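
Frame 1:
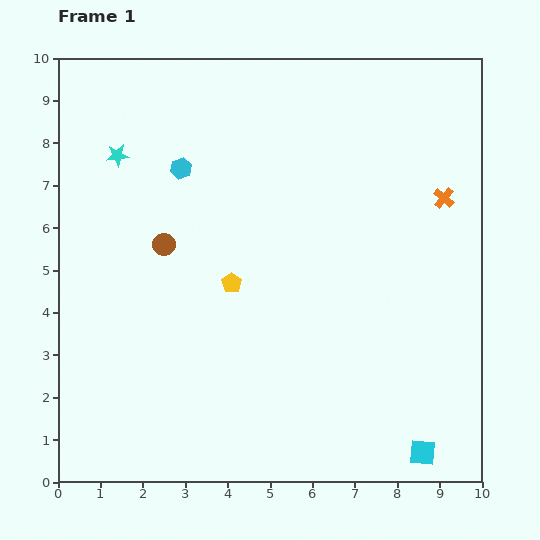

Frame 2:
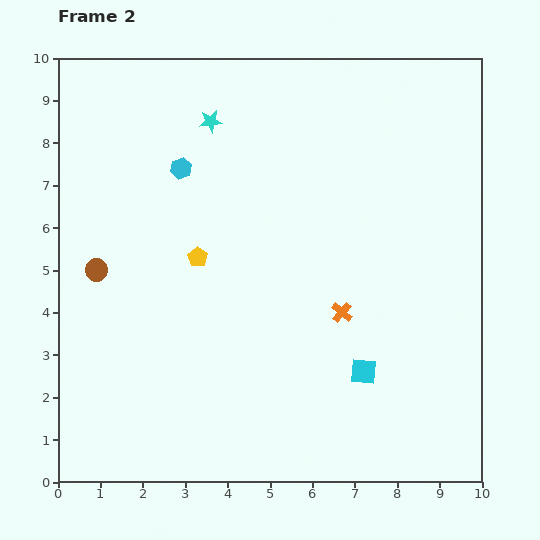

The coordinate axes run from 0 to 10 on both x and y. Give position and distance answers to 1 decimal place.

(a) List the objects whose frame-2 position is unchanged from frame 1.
the cyan hexagon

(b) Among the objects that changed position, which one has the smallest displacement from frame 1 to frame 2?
the yellow pentagon

(moved 1.0)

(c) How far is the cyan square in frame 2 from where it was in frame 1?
2.4

The cyan square moved from (8.6, 0.7) to (7.2, 2.6), a distance of √(1.4² + 1.9²) ≈ 2.4.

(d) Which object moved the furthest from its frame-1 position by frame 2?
the orange cross

(moved 3.6; next 2.4)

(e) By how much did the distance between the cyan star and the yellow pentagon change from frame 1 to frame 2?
-0.8

Distance in frame 1: 4.0. Distance in frame 2: 3.2.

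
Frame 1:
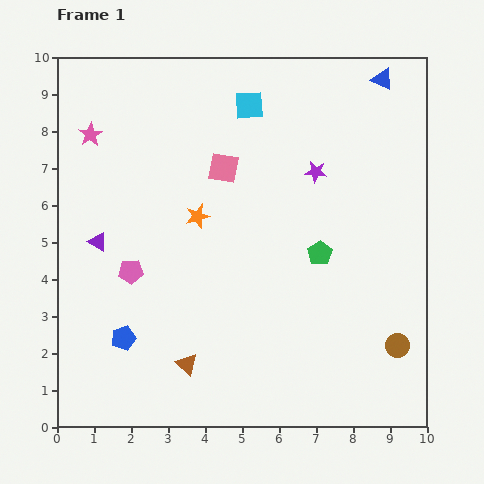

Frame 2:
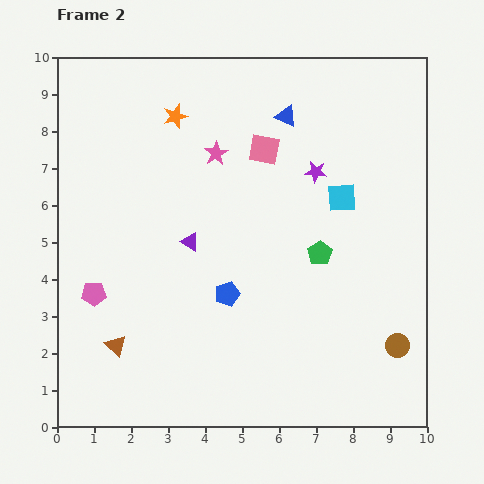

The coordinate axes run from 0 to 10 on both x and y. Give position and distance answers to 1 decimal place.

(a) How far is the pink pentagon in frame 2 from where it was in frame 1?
1.2

The pink pentagon moved from (2.0, 4.2) to (1.0, 3.6), a distance of √(1.0² + 0.6²) ≈ 1.2.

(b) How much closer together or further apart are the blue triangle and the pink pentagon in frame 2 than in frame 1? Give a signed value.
-1.5

Distance in frame 1: 8.6. Distance in frame 2: 7.1.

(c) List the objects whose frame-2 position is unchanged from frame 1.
the green pentagon, the purple star, the brown circle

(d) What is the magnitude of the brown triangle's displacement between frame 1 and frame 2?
2.0

The brown triangle moved from (3.5, 1.7) to (1.6, 2.2), a distance of √(1.9² + 0.5²) ≈ 2.0.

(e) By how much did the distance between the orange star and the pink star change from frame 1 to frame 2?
-2.1

Distance in frame 1: 3.6. Distance in frame 2: 1.5.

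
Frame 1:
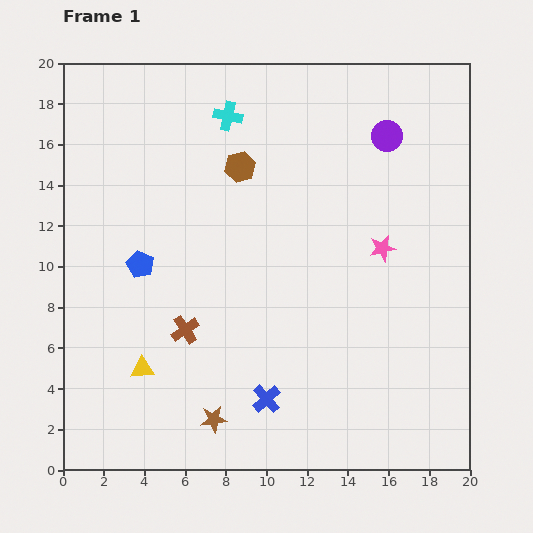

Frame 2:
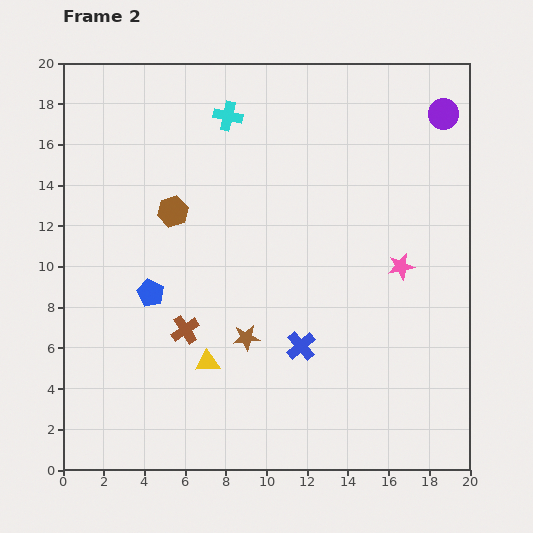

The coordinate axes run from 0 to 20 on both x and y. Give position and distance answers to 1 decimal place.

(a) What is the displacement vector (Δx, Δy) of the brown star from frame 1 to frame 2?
(1.6, 4.0)

The brown star was at (7.4, 2.5) in frame 1 and (9.0, 6.5) in frame 2.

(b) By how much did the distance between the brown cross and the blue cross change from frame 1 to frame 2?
+0.6

Distance in frame 1: 5.2. Distance in frame 2: 5.8.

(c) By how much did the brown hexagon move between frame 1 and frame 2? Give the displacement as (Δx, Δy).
(-3.3, -2.2)

The brown hexagon was at (8.7, 14.9) in frame 1 and (5.4, 12.7) in frame 2.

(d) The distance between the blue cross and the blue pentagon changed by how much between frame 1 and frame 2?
-1.3

Distance in frame 1: 9.1. Distance in frame 2: 7.8.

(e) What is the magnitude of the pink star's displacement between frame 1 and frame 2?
1.3

The pink star moved from (15.7, 10.9) to (16.6, 10.0), a distance of √(0.9² + 0.9²) ≈ 1.3.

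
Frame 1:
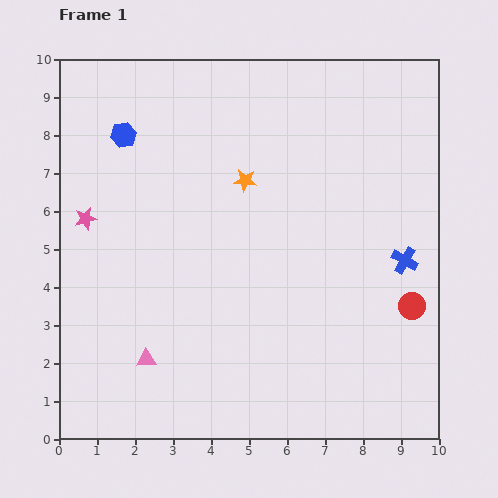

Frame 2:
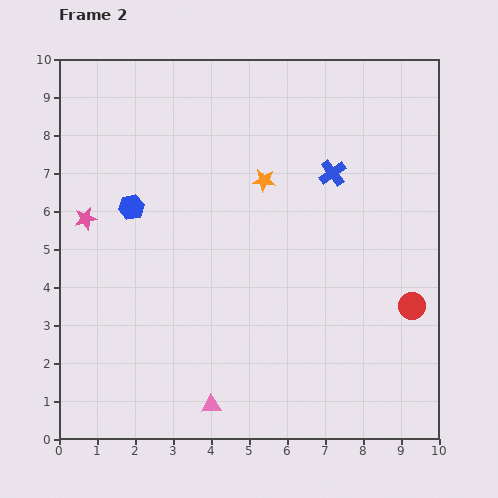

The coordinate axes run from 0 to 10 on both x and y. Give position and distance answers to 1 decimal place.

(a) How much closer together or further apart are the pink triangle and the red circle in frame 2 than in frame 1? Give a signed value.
-1.2

Distance in frame 1: 7.1. Distance in frame 2: 5.9.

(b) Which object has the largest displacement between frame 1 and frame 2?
the blue cross

(moved 3.0; next 2.1)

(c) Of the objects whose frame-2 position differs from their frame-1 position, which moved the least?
the orange star

(moved 0.5)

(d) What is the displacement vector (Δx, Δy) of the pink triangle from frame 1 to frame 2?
(1.7, -1.2)

The pink triangle was at (2.3, 2.1) in frame 1 and (4.0, 0.9) in frame 2.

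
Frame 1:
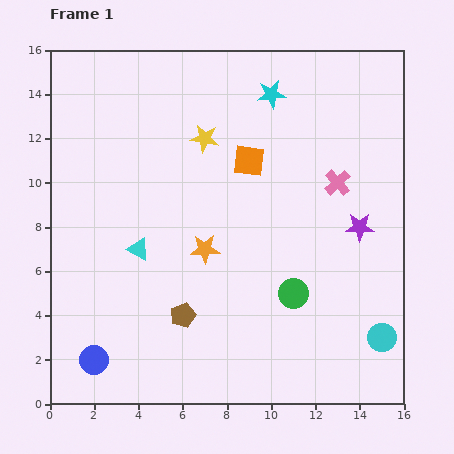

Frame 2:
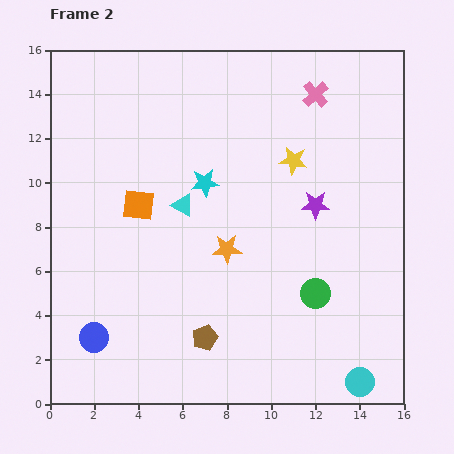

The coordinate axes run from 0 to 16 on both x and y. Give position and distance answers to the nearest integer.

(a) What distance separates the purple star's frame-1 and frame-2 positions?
2

The purple star moved from (14, 8) to (12, 9), a distance of √(2² + 1²) ≈ 2.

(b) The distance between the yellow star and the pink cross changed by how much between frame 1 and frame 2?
-3

Distance in frame 1: 6. Distance in frame 2: 3.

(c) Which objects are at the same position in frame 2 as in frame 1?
none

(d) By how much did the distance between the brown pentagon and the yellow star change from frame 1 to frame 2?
+1

Distance in frame 1: 8. Distance in frame 2: 9.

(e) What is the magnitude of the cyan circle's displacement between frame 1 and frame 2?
2

The cyan circle moved from (15, 3) to (14, 1), a distance of √(1² + 2²) ≈ 2.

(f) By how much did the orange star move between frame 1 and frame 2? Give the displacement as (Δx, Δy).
(1, 0)

The orange star was at (7, 7) in frame 1 and (8, 7) in frame 2.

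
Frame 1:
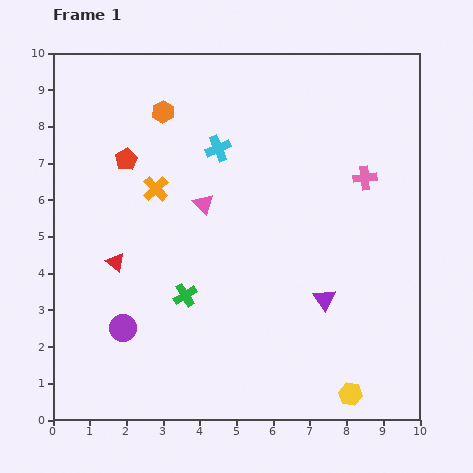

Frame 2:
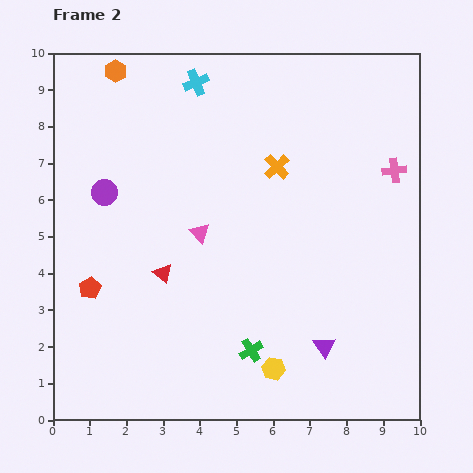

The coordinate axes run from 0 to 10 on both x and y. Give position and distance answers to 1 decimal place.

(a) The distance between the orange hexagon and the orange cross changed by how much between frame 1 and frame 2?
+3.0

Distance in frame 1: 2.1. Distance in frame 2: 5.1.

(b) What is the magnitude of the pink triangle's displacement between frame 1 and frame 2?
0.8

The pink triangle moved from (4.1, 5.9) to (4.0, 5.1), a distance of √(0.1² + 0.8²) ≈ 0.8.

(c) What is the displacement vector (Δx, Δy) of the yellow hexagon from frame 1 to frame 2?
(-2.1, 0.7)

The yellow hexagon was at (8.1, 0.7) in frame 1 and (6.0, 1.4) in frame 2.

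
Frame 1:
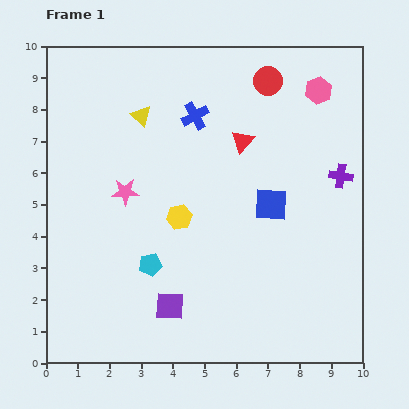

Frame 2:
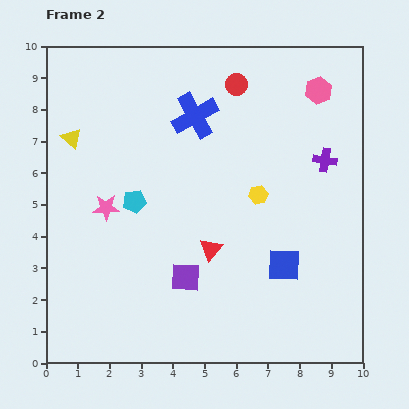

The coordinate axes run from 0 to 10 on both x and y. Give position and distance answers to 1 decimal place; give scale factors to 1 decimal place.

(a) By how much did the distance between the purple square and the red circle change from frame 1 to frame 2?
-1.4

Distance in frame 1: 7.7. Distance in frame 2: 6.3.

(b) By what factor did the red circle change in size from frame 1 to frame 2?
0.8×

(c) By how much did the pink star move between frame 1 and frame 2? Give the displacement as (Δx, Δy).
(-0.6, -0.5)

The pink star was at (2.5, 5.4) in frame 1 and (1.9, 4.9) in frame 2.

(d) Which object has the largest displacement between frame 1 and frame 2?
the red triangle

(moved 3.5; next 2.6)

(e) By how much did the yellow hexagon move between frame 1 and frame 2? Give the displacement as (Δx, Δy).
(2.5, 0.7)

The yellow hexagon was at (4.2, 4.6) in frame 1 and (6.7, 5.3) in frame 2.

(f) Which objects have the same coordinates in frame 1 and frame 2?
the pink hexagon, the blue cross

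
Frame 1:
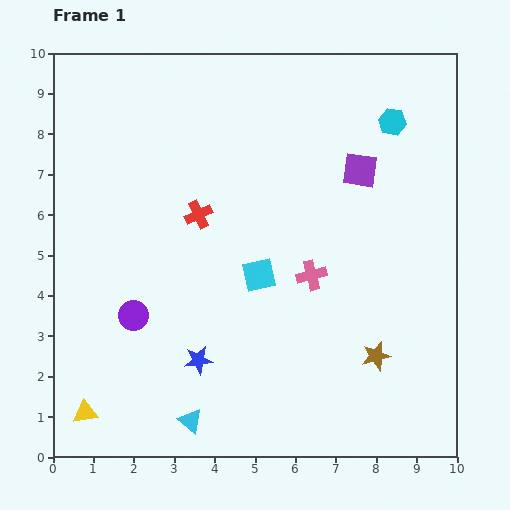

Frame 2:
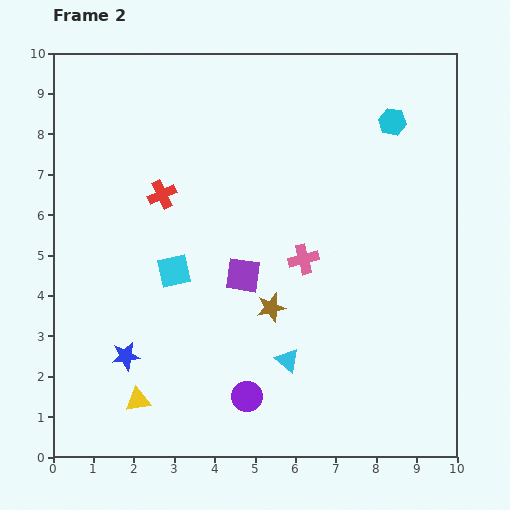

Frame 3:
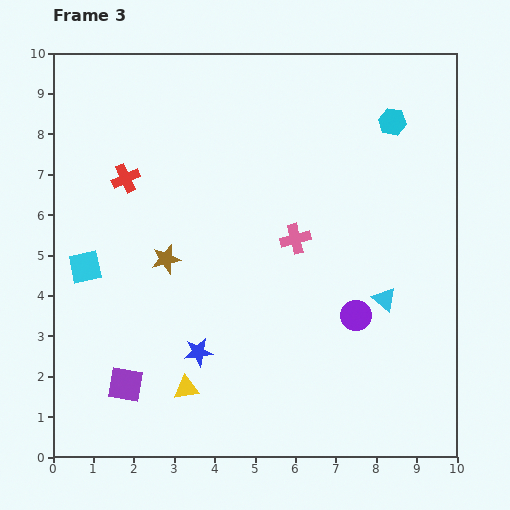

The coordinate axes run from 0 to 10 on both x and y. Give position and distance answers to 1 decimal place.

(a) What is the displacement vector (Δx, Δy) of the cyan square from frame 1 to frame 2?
(-2.1, 0.1)

The cyan square was at (5.1, 4.5) in frame 1 and (3.0, 4.6) in frame 2.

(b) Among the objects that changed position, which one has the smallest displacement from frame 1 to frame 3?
the blue star

(moved 0.2)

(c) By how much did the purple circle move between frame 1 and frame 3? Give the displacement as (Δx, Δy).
(5.5, 0.0)

The purple circle was at (2.0, 3.5) in frame 1 and (7.5, 3.5) in frame 3.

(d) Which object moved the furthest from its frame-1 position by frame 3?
the purple square

(moved 7.9; next 5.7)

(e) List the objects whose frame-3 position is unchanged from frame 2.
the cyan hexagon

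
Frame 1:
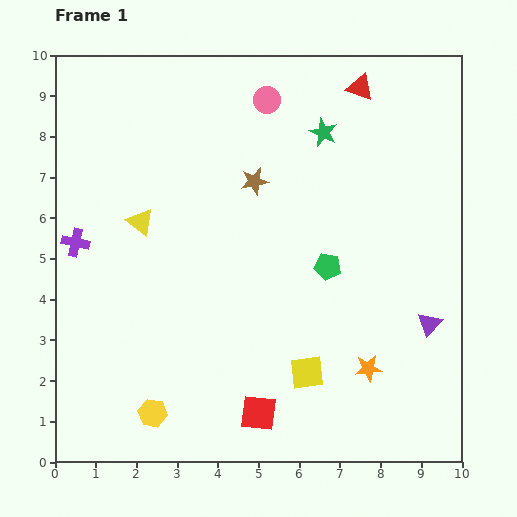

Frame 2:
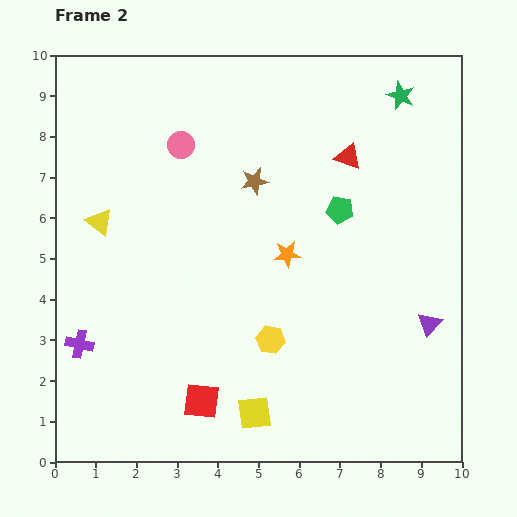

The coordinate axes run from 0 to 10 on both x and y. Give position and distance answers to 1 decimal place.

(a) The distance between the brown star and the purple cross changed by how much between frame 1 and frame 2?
+1.3

Distance in frame 1: 4.6. Distance in frame 2: 5.9.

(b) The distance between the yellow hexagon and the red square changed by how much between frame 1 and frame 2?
-0.3

Distance in frame 1: 2.6. Distance in frame 2: 2.3.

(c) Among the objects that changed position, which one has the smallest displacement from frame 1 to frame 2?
the yellow triangle

(moved 1.0)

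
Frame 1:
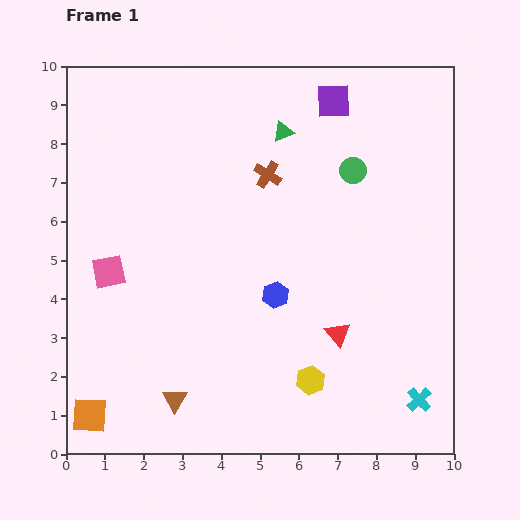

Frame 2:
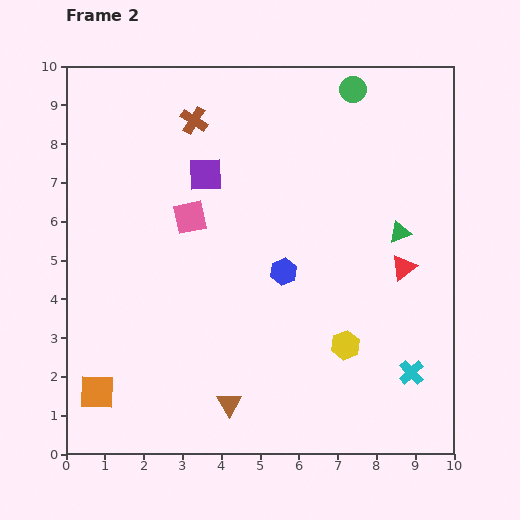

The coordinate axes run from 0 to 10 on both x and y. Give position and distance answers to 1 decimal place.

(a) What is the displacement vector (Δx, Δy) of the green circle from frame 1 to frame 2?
(0.0, 2.1)

The green circle was at (7.4, 7.3) in frame 1 and (7.4, 9.4) in frame 2.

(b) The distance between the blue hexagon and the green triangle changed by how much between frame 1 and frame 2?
-1.0

Distance in frame 1: 4.2. Distance in frame 2: 3.2.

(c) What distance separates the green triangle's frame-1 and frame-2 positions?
4.0

The green triangle moved from (5.6, 8.3) to (8.6, 5.7), a distance of √(3.0² + 2.6²) ≈ 4.0.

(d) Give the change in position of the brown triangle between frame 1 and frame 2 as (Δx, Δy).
(1.4, -0.1)

The brown triangle was at (2.8, 1.4) in frame 1 and (4.2, 1.3) in frame 2.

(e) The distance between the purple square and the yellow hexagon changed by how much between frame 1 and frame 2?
-1.5

Distance in frame 1: 7.2. Distance in frame 2: 5.7.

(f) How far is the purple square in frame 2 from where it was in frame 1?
3.8

The purple square moved from (6.9, 9.1) to (3.6, 7.2), a distance of √(3.3² + 1.9²) ≈ 3.8.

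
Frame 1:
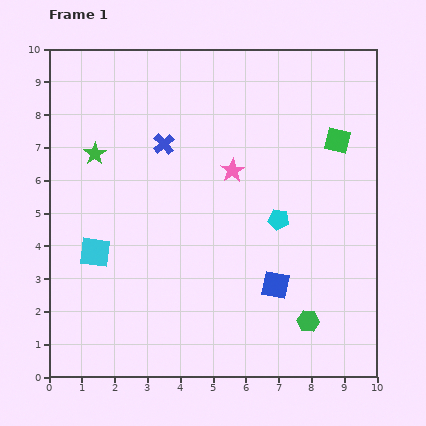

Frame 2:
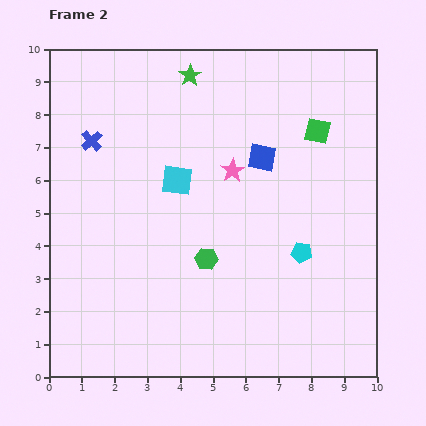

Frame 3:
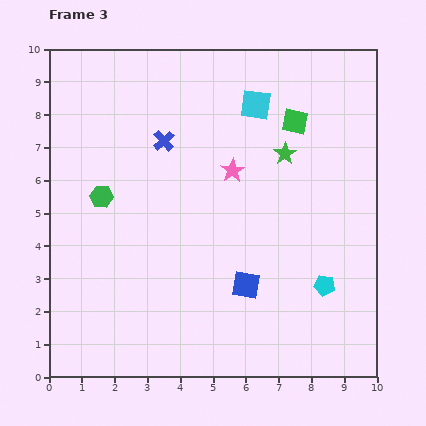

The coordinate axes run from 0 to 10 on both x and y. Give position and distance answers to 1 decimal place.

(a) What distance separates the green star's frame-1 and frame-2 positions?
3.8

The green star moved from (1.4, 6.8) to (4.3, 9.2), a distance of √(2.9² + 2.4²) ≈ 3.8.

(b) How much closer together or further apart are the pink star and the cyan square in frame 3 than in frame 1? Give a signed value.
-2.8

Distance in frame 1: 4.9. Distance in frame 3: 2.1.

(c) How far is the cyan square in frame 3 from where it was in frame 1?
6.7

The cyan square moved from (1.4, 3.8) to (6.3, 8.3), a distance of √(4.9² + 4.5²) ≈ 6.7.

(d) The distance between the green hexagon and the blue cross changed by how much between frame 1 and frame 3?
-4.5

Distance in frame 1: 7.0. Distance in frame 3: 2.5.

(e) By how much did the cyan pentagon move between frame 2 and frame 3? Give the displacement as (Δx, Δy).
(0.7, -1.0)

The cyan pentagon was at (7.7, 3.8) in frame 2 and (8.4, 2.8) in frame 3.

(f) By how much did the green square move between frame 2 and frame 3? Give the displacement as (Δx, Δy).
(-0.7, 0.3)

The green square was at (8.2, 7.5) in frame 2 and (7.5, 7.8) in frame 3.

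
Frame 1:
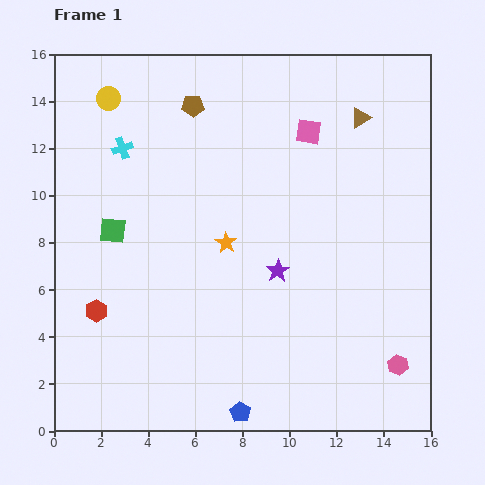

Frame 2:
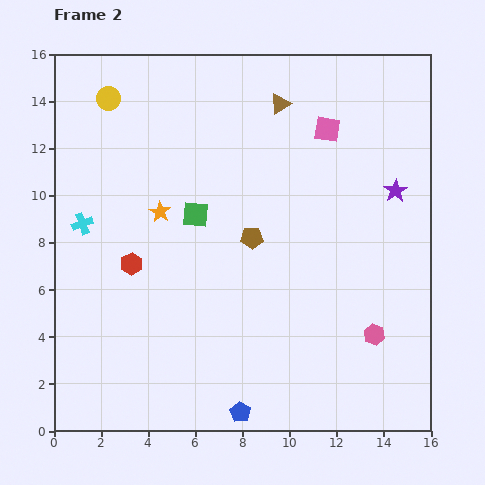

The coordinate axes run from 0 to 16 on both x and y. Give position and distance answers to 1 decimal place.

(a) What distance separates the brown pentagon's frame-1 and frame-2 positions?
6.1

The brown pentagon moved from (5.9, 13.8) to (8.4, 8.2), a distance of √(2.5² + 5.6²) ≈ 6.1.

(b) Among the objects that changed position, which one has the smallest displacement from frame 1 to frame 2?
the pink square

(moved 0.8)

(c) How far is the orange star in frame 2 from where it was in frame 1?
3.1

The orange star moved from (7.3, 8.0) to (4.5, 9.3), a distance of √(2.8² + 1.3²) ≈ 3.1.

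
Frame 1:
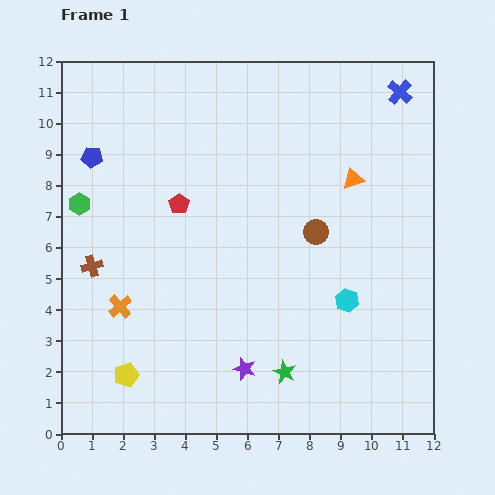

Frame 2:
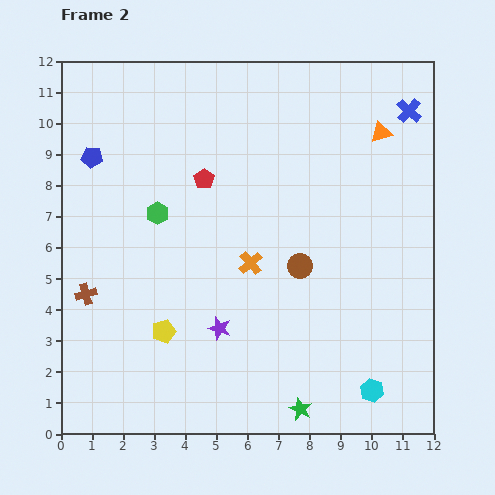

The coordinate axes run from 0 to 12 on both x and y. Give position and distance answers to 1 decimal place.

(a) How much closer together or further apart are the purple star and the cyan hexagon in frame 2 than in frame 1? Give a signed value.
+1.3

Distance in frame 1: 4.0. Distance in frame 2: 5.3.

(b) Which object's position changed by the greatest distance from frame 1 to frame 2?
the orange cross

(moved 4.4; next 3.0)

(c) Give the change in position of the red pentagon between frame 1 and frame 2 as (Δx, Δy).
(0.8, 0.8)

The red pentagon was at (3.8, 7.4) in frame 1 and (4.6, 8.2) in frame 2.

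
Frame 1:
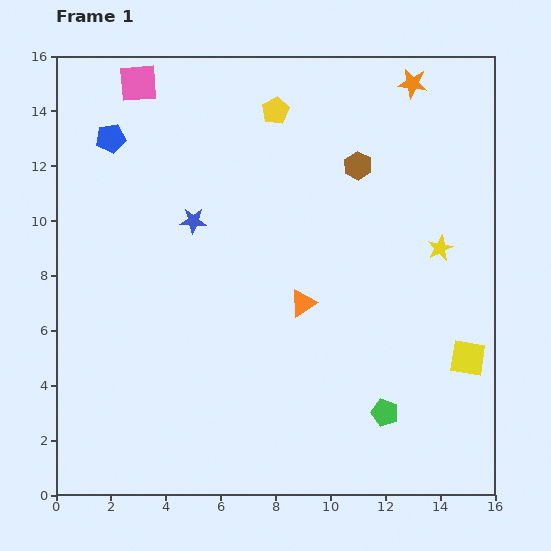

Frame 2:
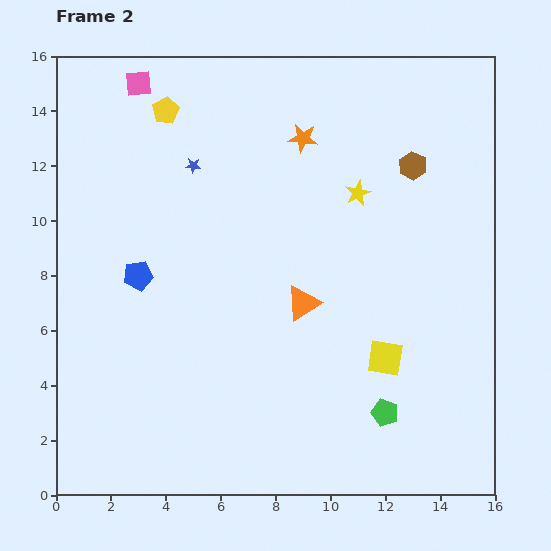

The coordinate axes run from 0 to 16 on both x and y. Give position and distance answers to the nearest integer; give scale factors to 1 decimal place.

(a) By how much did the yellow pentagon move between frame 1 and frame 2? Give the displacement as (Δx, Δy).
(-4, 0)

The yellow pentagon was at (8, 14) in frame 1 and (4, 14) in frame 2.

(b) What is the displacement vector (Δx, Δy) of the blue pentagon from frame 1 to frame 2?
(1, -5)

The blue pentagon was at (2, 13) in frame 1 and (3, 8) in frame 2.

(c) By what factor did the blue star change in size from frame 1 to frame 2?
0.6×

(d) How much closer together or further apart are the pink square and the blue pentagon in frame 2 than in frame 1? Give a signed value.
+5

Distance in frame 1: 2. Distance in frame 2: 7.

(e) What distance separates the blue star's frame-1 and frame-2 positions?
2

The blue star moved from (5, 10) to (5, 12), a distance of √(0² + 2²) ≈ 2.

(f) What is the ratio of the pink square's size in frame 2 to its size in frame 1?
0.7×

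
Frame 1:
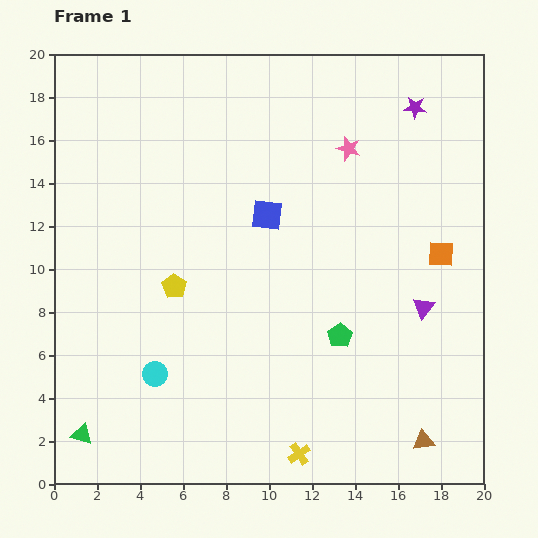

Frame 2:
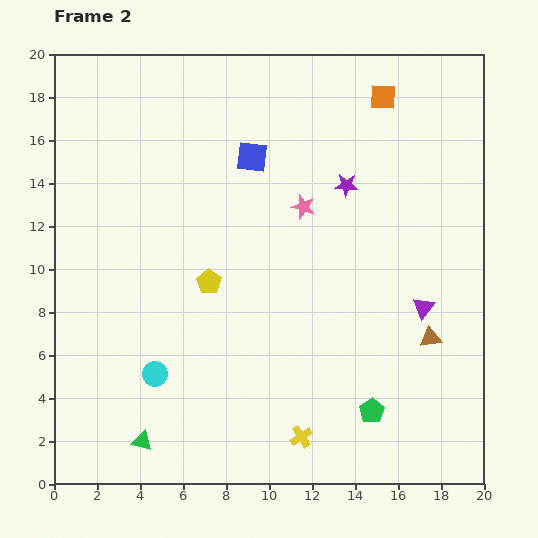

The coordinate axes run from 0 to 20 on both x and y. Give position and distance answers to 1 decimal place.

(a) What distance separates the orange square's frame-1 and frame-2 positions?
7.8

The orange square moved from (18.0, 10.7) to (15.3, 18.0), a distance of √(2.7² + 7.3²) ≈ 7.8.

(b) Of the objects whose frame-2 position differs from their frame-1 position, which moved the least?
the yellow cross

(moved 0.8)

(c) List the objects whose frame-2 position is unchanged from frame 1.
the purple triangle, the cyan circle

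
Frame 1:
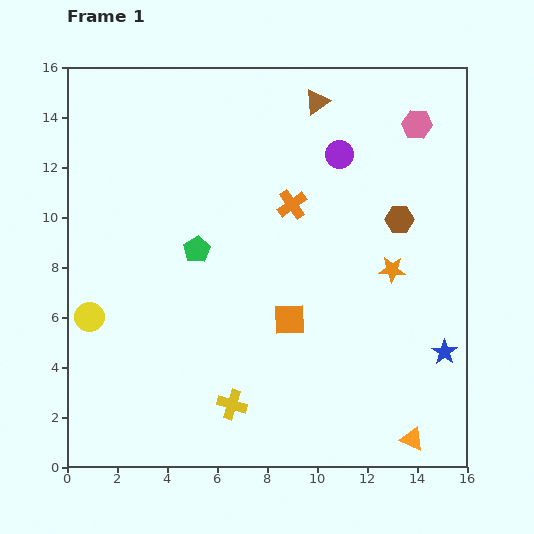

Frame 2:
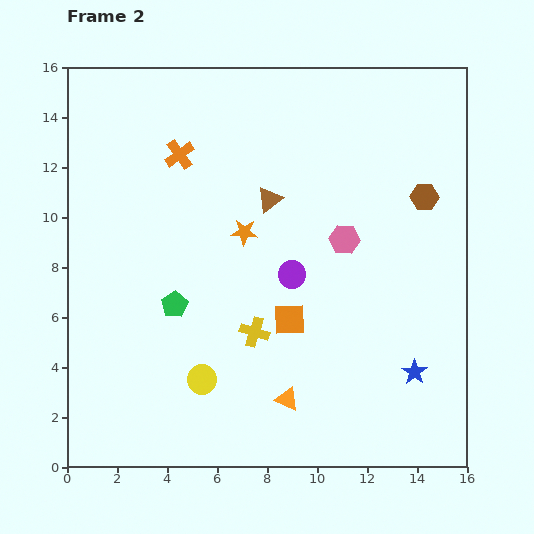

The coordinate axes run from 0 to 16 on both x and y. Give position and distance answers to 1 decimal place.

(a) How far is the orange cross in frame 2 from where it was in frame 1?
4.9

The orange cross moved from (9.0, 10.5) to (4.5, 12.5), a distance of √(4.5² + 2.0²) ≈ 4.9.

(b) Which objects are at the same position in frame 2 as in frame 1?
the orange square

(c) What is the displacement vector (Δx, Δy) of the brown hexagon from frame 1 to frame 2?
(1.0, 0.9)

The brown hexagon was at (13.3, 9.9) in frame 1 and (14.3, 10.8) in frame 2.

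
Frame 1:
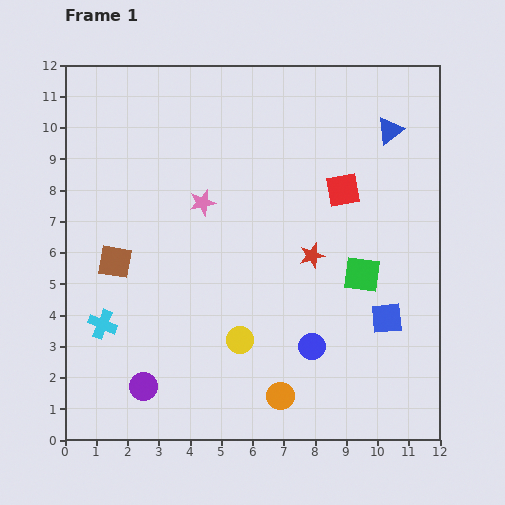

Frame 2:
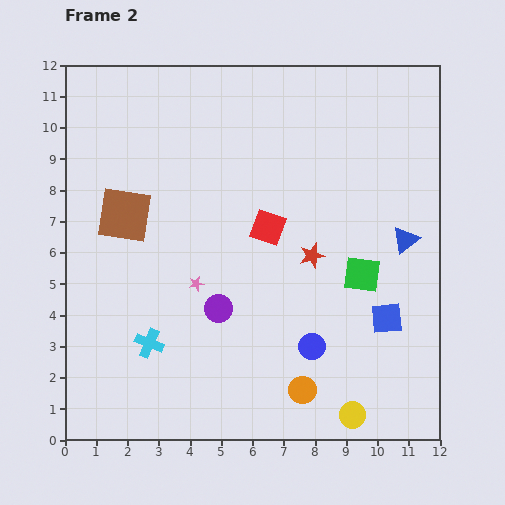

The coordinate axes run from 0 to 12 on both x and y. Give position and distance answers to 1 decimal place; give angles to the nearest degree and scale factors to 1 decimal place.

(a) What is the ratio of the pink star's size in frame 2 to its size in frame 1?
0.6×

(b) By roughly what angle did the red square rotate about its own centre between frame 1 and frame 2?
30° clockwise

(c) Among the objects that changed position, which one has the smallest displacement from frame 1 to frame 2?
the orange circle

(moved 0.7)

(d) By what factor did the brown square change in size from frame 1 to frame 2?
1.6×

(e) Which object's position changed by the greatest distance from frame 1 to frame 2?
the yellow circle

(moved 4.3; next 3.5)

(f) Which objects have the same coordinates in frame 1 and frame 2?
the red star, the blue circle, the green square, the blue square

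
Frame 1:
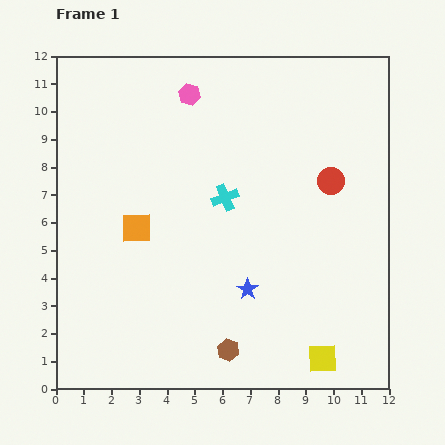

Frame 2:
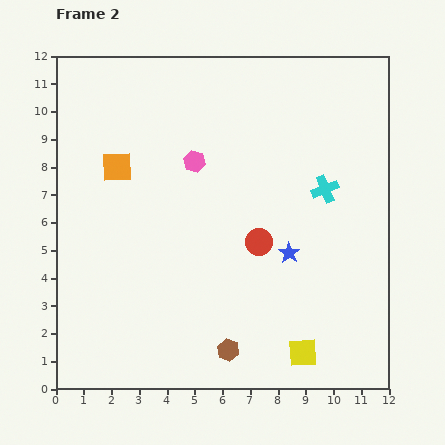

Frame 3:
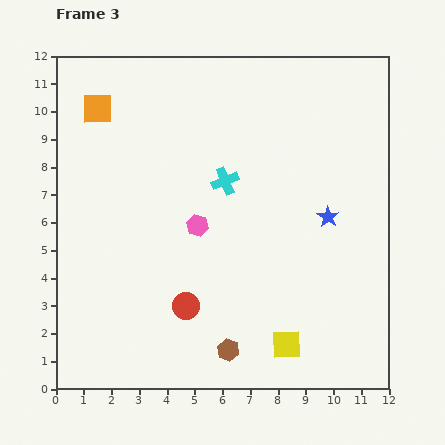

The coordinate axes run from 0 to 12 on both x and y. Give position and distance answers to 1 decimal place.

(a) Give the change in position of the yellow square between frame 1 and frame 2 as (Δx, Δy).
(-0.7, 0.2)

The yellow square was at (9.6, 1.1) in frame 1 and (8.9, 1.3) in frame 2.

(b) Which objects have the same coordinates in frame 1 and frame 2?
the brown hexagon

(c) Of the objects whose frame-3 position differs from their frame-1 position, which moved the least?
the cyan cross

(moved 0.6)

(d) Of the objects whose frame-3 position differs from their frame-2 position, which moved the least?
the yellow square

(moved 0.7)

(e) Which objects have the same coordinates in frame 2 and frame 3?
the brown hexagon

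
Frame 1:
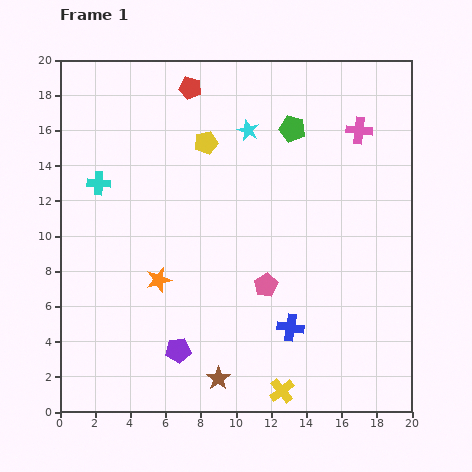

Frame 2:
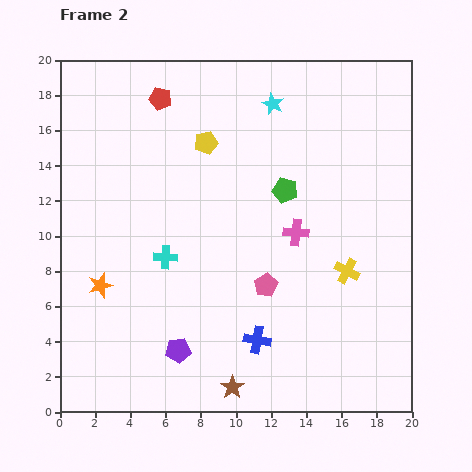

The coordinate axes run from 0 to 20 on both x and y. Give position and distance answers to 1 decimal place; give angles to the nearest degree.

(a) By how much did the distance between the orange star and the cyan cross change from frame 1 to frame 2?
-2.5

Distance in frame 1: 6.5. Distance in frame 2: 4.0.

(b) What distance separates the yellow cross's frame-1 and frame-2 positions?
7.7

The yellow cross moved from (12.6, 1.2) to (16.3, 8.0), a distance of √(3.7² + 6.8²) ≈ 7.7.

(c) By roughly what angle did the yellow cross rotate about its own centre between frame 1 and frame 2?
23° counter-clockwise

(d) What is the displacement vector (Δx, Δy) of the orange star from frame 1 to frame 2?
(-3.3, -0.3)

The orange star was at (5.6, 7.5) in frame 1 and (2.3, 7.2) in frame 2.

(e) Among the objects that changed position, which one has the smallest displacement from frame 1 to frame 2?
the brown star

(moved 0.9)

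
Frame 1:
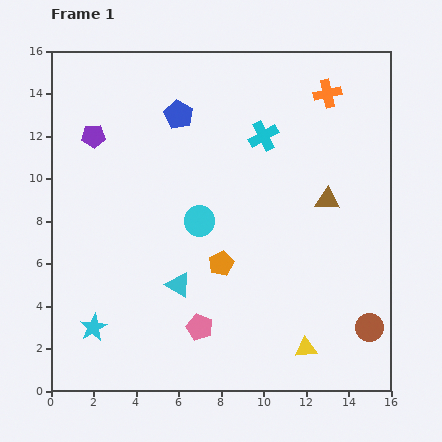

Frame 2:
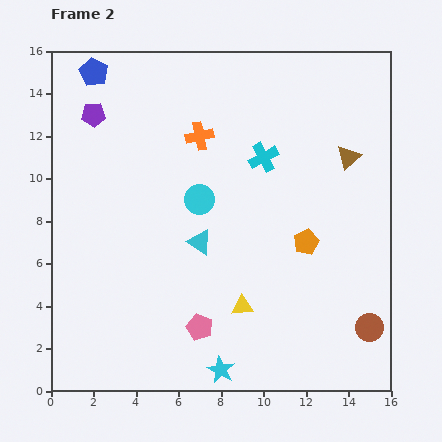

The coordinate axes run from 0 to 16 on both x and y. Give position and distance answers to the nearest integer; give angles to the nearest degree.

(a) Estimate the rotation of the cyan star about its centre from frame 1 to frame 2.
16° counter-clockwise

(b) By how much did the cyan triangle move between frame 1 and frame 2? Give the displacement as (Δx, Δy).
(1, 2)

The cyan triangle was at (6, 5) in frame 1 and (7, 7) in frame 2.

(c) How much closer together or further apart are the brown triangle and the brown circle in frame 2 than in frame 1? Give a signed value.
+2

Distance in frame 1: 6. Distance in frame 2: 8.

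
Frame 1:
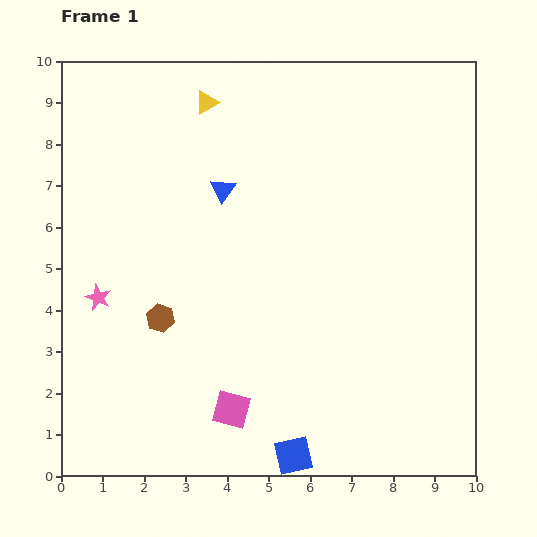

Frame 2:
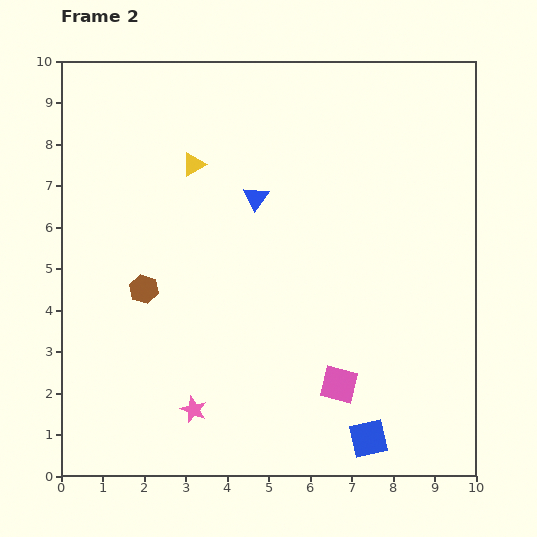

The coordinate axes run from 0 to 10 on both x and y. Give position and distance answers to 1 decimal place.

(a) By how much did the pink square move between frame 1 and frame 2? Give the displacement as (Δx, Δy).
(2.6, 0.6)

The pink square was at (4.1, 1.6) in frame 1 and (6.7, 2.2) in frame 2.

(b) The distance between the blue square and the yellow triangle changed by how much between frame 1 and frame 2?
-1.0

Distance in frame 1: 8.8. Distance in frame 2: 7.8.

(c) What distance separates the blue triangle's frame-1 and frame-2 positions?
0.8

The blue triangle moved from (3.9, 6.9) to (4.7, 6.7), a distance of √(0.8² + 0.2²) ≈ 0.8.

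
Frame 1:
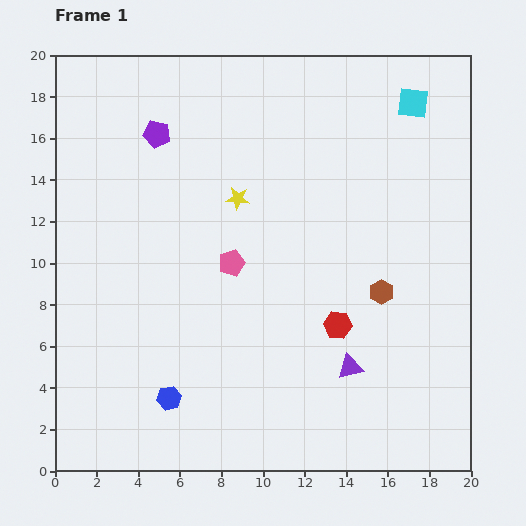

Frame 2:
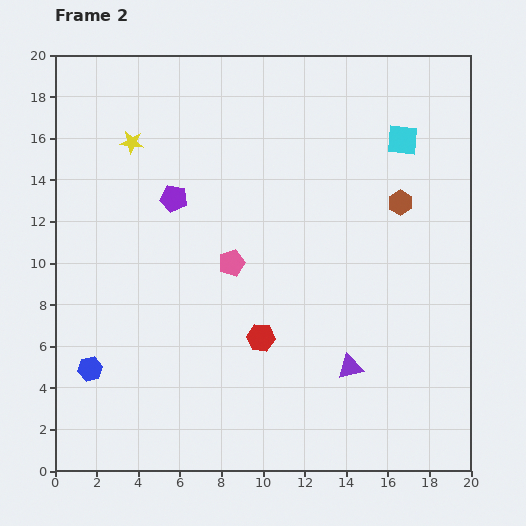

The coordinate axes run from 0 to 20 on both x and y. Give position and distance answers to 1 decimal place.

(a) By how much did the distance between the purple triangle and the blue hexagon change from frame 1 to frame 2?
+3.7

Distance in frame 1: 8.8. Distance in frame 2: 12.5.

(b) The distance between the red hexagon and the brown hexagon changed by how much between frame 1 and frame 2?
+6.7

Distance in frame 1: 2.6. Distance in frame 2: 9.3.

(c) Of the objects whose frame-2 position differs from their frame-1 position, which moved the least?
the cyan square

(moved 1.9)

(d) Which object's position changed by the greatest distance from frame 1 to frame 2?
the yellow star

(moved 5.8; next 4.4)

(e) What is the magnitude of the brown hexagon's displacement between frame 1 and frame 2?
4.4

The brown hexagon moved from (15.7, 8.6) to (16.6, 12.9), a distance of √(0.9² + 4.3²) ≈ 4.4.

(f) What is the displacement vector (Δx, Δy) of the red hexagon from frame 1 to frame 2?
(-3.7, -0.6)

The red hexagon was at (13.6, 7.0) in frame 1 and (9.9, 6.4) in frame 2.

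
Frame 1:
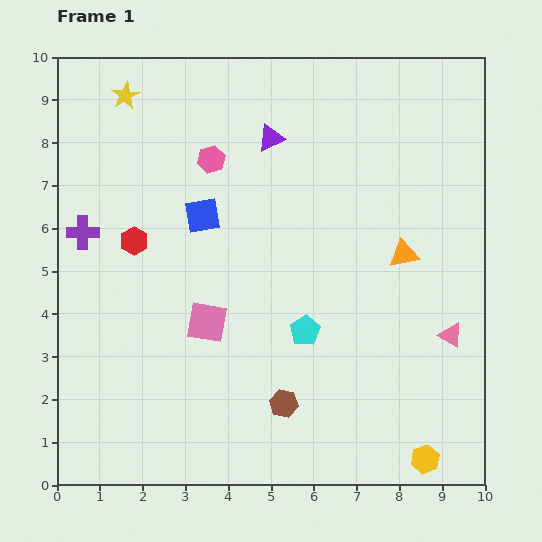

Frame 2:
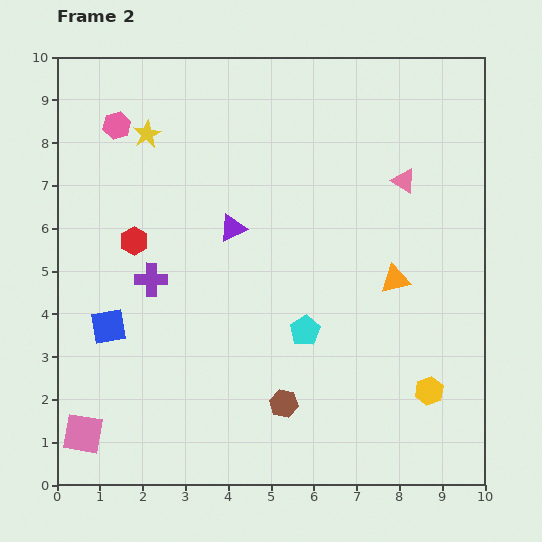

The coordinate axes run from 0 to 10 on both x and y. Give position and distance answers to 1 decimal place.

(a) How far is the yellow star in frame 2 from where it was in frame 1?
1.0

The yellow star moved from (1.6, 9.1) to (2.1, 8.2), a distance of √(0.5² + 0.9²) ≈ 1.0.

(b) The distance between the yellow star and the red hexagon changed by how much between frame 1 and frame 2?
-0.9

Distance in frame 1: 3.4. Distance in frame 2: 2.5.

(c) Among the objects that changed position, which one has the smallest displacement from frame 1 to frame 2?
the orange triangle

(moved 0.6)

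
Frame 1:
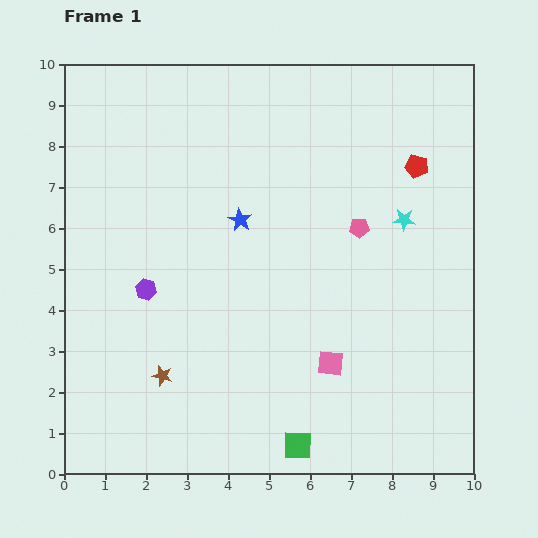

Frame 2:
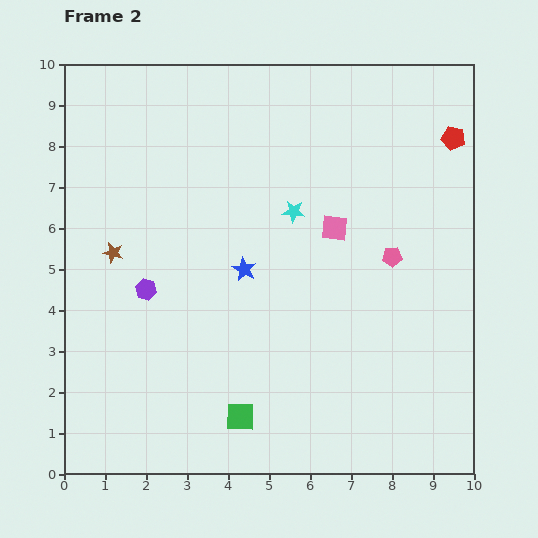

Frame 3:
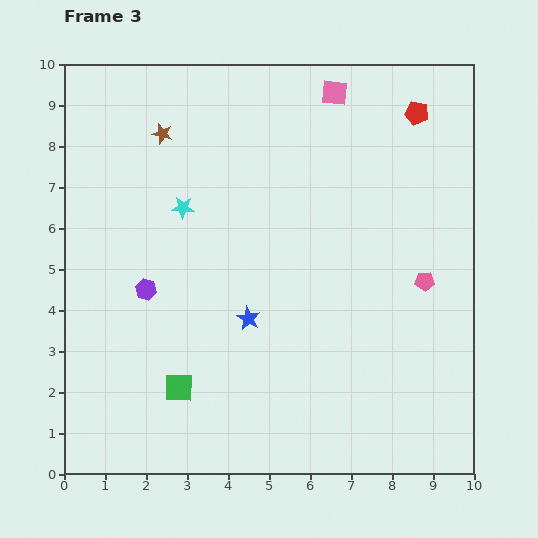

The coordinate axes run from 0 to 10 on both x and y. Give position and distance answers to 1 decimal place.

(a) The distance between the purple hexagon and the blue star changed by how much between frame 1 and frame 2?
-0.4

Distance in frame 1: 2.9. Distance in frame 2: 2.5.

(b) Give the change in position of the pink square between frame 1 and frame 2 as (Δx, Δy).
(0.1, 3.3)

The pink square was at (6.5, 2.7) in frame 1 and (6.6, 6.0) in frame 2.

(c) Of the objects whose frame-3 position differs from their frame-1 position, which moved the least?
the red pentagon

(moved 1.3)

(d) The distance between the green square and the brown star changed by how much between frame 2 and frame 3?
+1.1

Distance in frame 2: 5.1. Distance in frame 3: 6.2.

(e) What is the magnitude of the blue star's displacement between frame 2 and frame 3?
1.2

The blue star moved from (4.4, 5.0) to (4.5, 3.8), a distance of √(0.1² + 1.2²) ≈ 1.2.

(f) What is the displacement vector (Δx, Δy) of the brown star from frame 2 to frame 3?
(1.2, 2.9)

The brown star was at (1.2, 5.4) in frame 2 and (2.4, 8.3) in frame 3.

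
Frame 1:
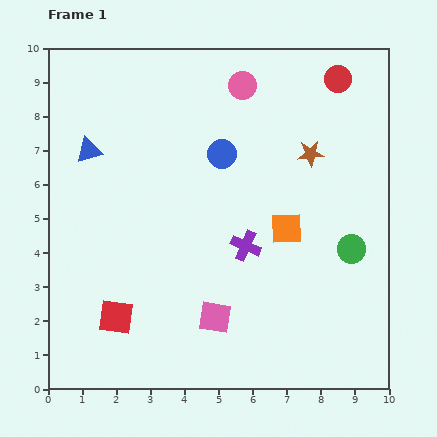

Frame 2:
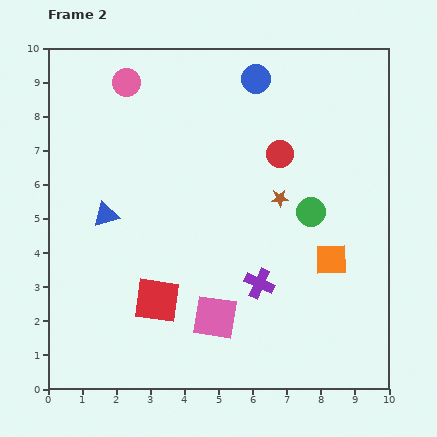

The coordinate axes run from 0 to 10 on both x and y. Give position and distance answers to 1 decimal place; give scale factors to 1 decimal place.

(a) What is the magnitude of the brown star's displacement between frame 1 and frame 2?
1.6

The brown star moved from (7.7, 6.9) to (6.8, 5.6), a distance of √(0.9² + 1.3²) ≈ 1.6.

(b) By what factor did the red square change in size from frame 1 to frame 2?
1.3×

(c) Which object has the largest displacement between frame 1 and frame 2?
the pink circle

(moved 3.4; next 2.8)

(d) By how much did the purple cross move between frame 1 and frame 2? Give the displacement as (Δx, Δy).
(0.4, -1.1)

The purple cross was at (5.8, 4.2) in frame 1 and (6.2, 3.1) in frame 2.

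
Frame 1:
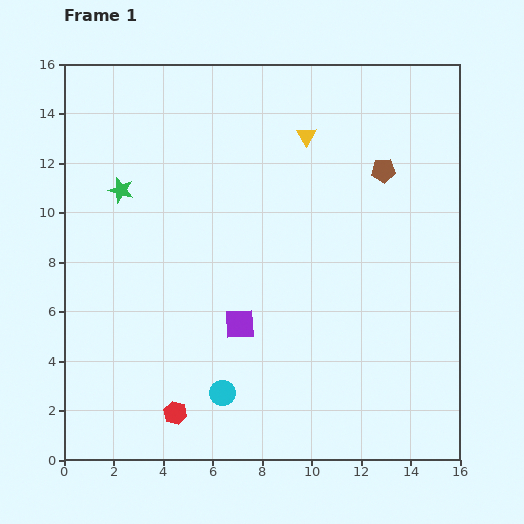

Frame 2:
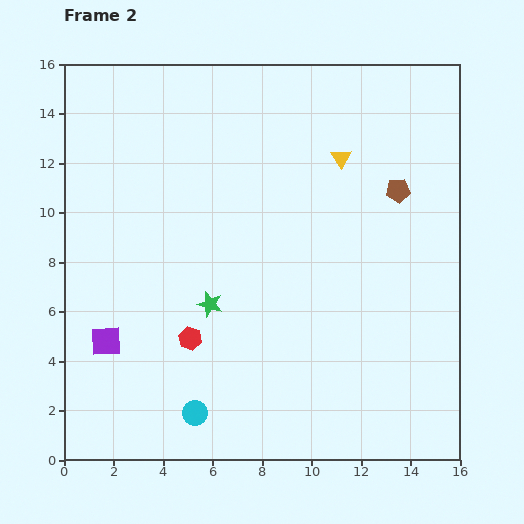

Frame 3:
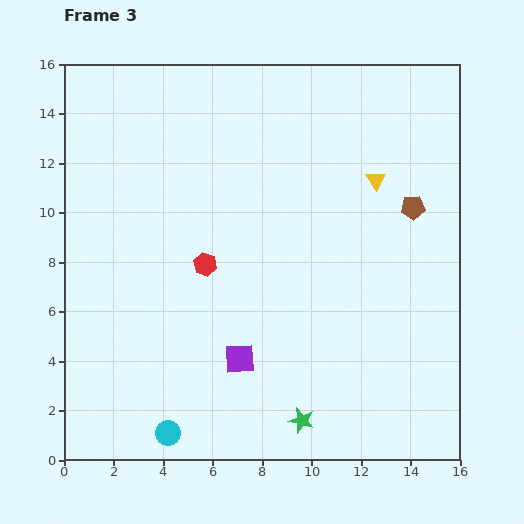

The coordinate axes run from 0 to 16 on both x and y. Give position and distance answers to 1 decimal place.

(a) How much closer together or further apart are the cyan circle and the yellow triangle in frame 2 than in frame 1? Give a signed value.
+1.0

Distance in frame 1: 10.9. Distance in frame 2: 11.9.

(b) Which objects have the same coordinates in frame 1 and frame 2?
none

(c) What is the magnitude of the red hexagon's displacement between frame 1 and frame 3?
6.1

The red hexagon moved from (4.5, 1.9) to (5.7, 7.9), a distance of √(1.2² + 6.0²) ≈ 6.1.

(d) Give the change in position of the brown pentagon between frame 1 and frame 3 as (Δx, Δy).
(1.2, -1.5)

The brown pentagon was at (12.9, 11.7) in frame 1 and (14.1, 10.2) in frame 3.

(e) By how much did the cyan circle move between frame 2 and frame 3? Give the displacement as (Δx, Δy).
(-1.1, -0.8)

The cyan circle was at (5.3, 1.9) in frame 2 and (4.2, 1.1) in frame 3.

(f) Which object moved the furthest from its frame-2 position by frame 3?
the green star

(moved 6.0; next 5.4)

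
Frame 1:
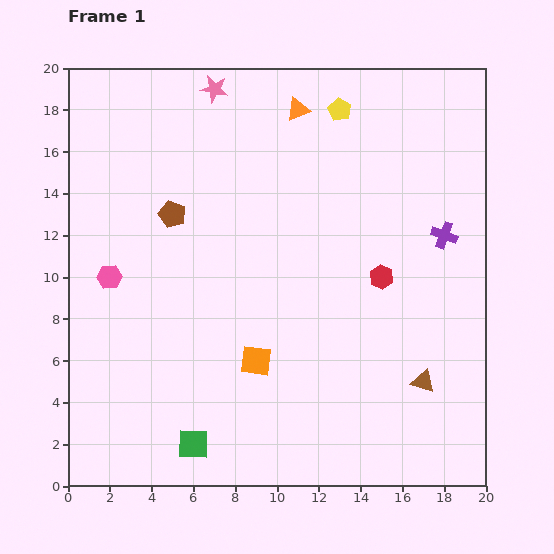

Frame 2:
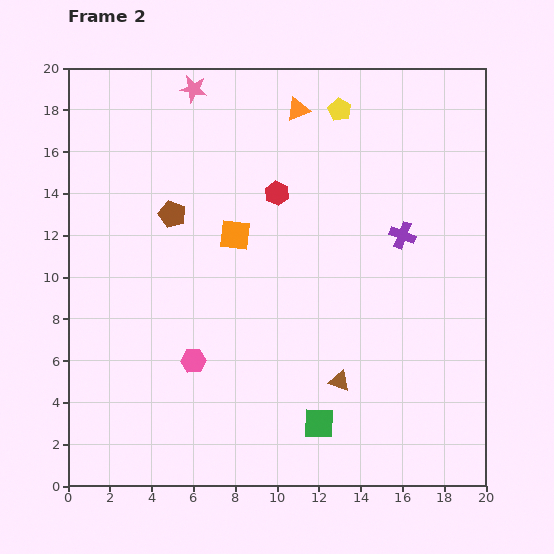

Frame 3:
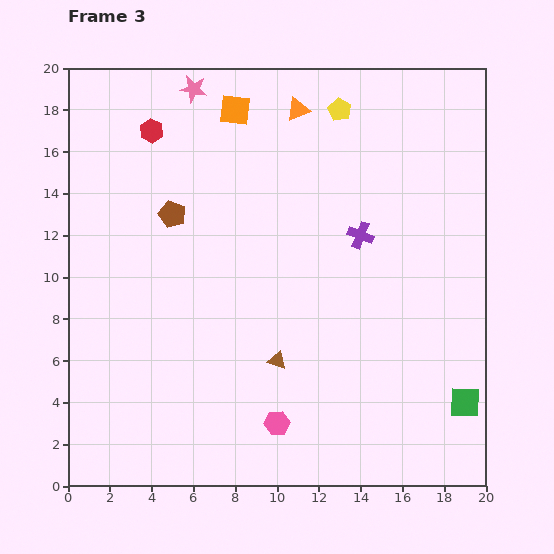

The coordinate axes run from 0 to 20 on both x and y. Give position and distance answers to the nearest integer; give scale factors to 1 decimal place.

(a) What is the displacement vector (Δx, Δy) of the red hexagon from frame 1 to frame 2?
(-5, 4)

The red hexagon was at (15, 10) in frame 1 and (10, 14) in frame 2.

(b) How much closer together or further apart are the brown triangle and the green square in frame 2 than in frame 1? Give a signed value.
-9

Distance in frame 1: 11. Distance in frame 2: 2.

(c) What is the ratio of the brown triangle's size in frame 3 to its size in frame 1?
0.8×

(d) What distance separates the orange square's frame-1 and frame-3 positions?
12

The orange square moved from (9, 6) to (8, 18), a distance of √(1² + 12²) ≈ 12.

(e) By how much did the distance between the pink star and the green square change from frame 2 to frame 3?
+3

Distance in frame 2: 17. Distance in frame 3: 20.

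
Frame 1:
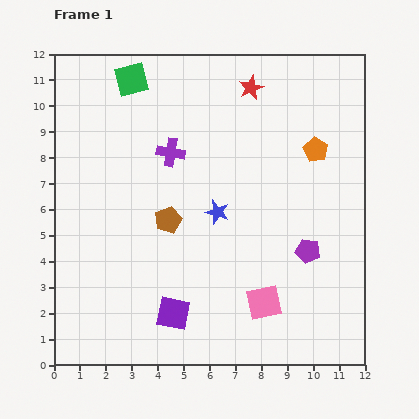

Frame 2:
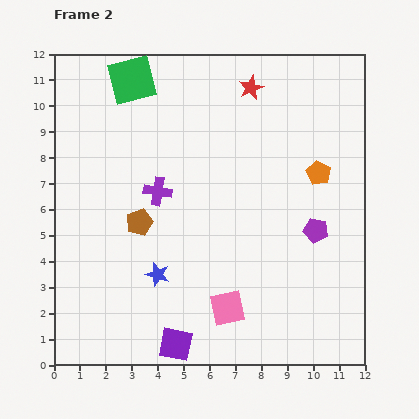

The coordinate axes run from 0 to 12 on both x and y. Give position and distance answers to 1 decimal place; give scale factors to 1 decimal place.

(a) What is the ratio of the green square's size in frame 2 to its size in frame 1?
1.4×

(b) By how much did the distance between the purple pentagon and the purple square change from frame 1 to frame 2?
+1.3

Distance in frame 1: 5.7. Distance in frame 2: 7.0.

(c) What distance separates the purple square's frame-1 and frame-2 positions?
1.2

The purple square moved from (4.6, 2.0) to (4.7, 0.8), a distance of √(0.1² + 1.2²) ≈ 1.2.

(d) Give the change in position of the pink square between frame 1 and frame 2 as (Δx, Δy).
(-1.4, -0.2)

The pink square was at (8.1, 2.4) in frame 1 and (6.7, 2.2) in frame 2.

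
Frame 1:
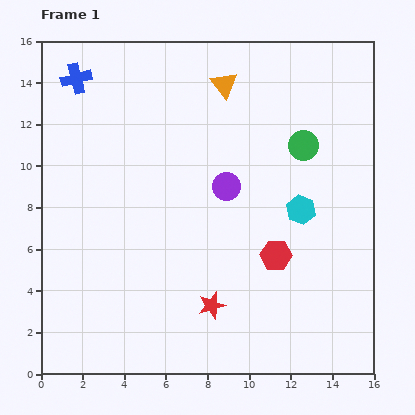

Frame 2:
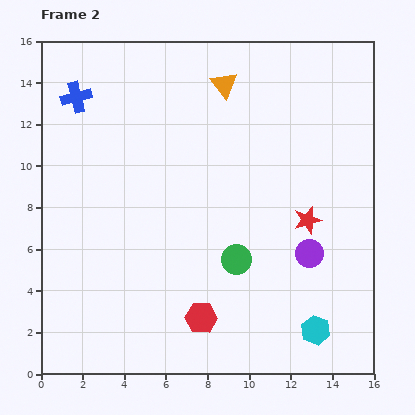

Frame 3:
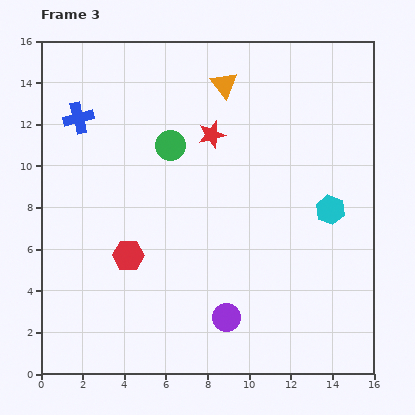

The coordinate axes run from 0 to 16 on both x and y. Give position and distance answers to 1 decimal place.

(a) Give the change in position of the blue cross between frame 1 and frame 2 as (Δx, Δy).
(0.0, -0.9)

The blue cross was at (1.7, 14.2) in frame 1 and (1.7, 13.3) in frame 2.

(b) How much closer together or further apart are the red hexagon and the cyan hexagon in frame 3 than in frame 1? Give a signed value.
+7.4

Distance in frame 1: 2.5. Distance in frame 3: 9.9.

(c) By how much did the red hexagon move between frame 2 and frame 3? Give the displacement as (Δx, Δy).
(-3.5, 3.0)

The red hexagon was at (7.7, 2.7) in frame 2 and (4.2, 5.7) in frame 3.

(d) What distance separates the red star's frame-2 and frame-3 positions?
6.2

The red star moved from (12.8, 7.4) to (8.2, 11.5), a distance of √(4.6² + 4.1²) ≈ 6.2.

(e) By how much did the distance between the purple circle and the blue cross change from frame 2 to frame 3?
-1.6

Distance in frame 2: 13.5. Distance in frame 3: 11.9.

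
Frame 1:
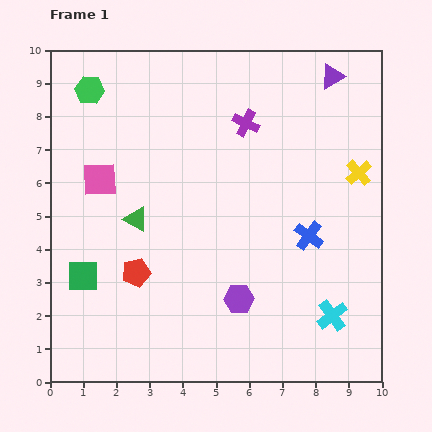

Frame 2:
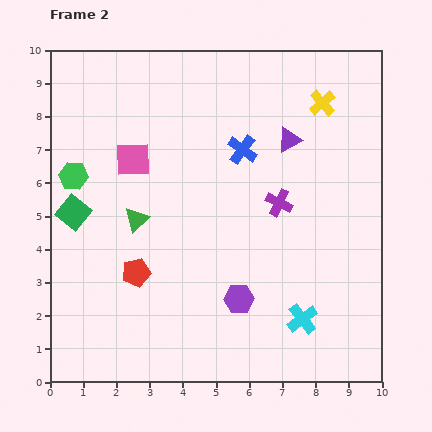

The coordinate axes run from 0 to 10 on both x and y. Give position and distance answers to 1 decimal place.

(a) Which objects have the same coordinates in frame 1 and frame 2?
the red pentagon, the green triangle, the purple hexagon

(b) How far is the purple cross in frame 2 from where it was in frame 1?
2.6

The purple cross moved from (5.9, 7.8) to (6.9, 5.4), a distance of √(1.0² + 2.4²) ≈ 2.6.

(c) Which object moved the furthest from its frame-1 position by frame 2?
the blue cross

(moved 3.3; next 2.6)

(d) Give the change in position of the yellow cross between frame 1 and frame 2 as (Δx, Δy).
(-1.1, 2.1)

The yellow cross was at (9.3, 6.3) in frame 1 and (8.2, 8.4) in frame 2.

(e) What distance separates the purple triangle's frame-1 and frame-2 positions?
2.3

The purple triangle moved from (8.5, 9.2) to (7.2, 7.3), a distance of √(1.3² + 1.9²) ≈ 2.3.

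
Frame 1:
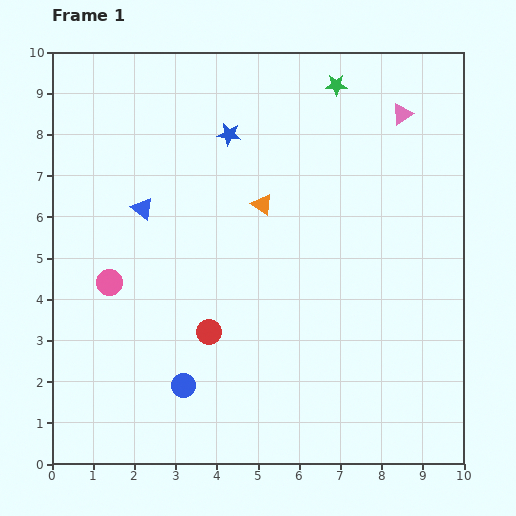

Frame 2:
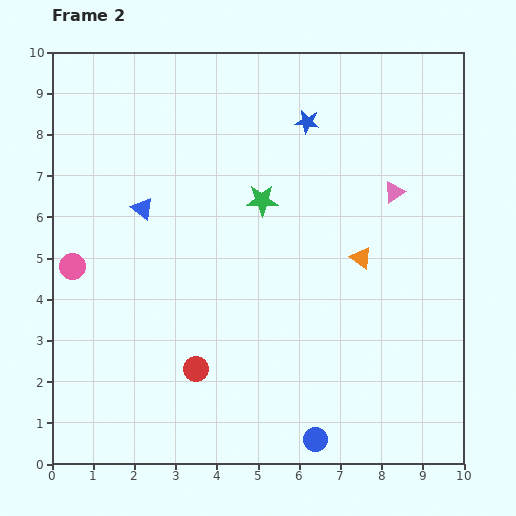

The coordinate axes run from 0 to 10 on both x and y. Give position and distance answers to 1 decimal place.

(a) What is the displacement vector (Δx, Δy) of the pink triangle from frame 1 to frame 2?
(-0.2, -1.9)

The pink triangle was at (8.5, 8.5) in frame 1 and (8.3, 6.6) in frame 2.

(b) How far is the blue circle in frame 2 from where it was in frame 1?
3.5

The blue circle moved from (3.2, 1.9) to (6.4, 0.6), a distance of √(3.2² + 1.3²) ≈ 3.5.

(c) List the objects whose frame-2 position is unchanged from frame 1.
the blue triangle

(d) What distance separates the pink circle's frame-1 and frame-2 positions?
1.0

The pink circle moved from (1.4, 4.4) to (0.5, 4.8), a distance of √(0.9² + 0.4²) ≈ 1.0.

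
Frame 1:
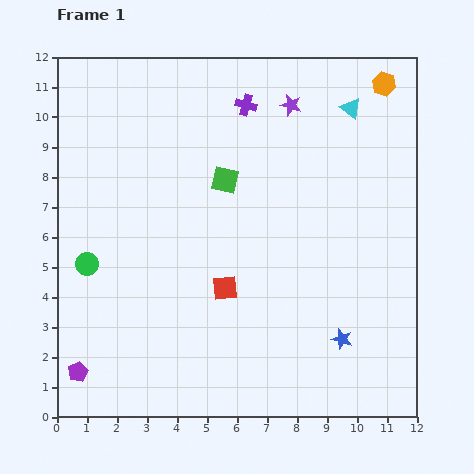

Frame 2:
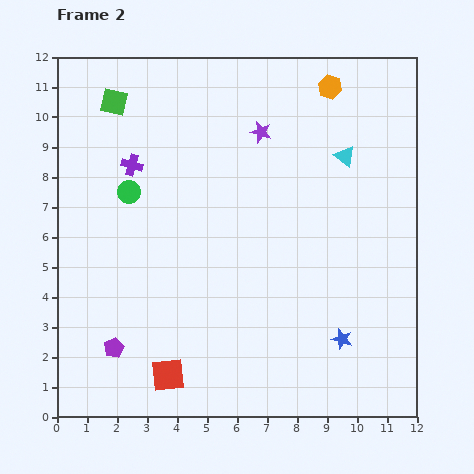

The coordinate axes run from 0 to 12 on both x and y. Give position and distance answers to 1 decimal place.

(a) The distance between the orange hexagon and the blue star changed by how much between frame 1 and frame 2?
-0.2

Distance in frame 1: 8.6. Distance in frame 2: 8.4.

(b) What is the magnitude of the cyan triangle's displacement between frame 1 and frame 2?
1.6

The cyan triangle moved from (9.8, 10.3) to (9.6, 8.7), a distance of √(0.2² + 1.6²) ≈ 1.6.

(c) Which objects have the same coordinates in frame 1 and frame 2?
the blue star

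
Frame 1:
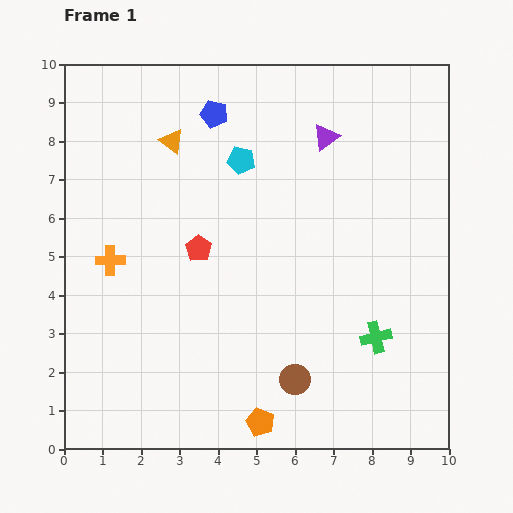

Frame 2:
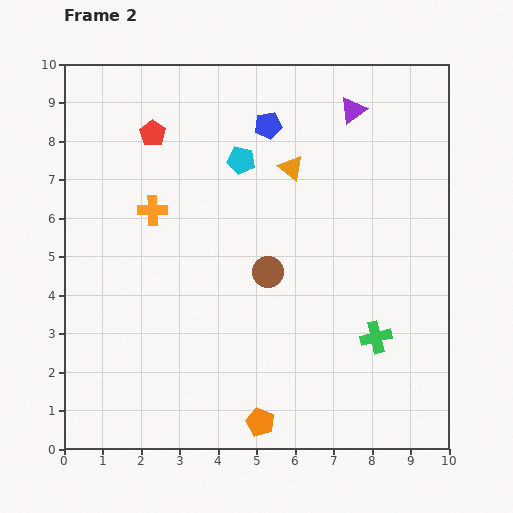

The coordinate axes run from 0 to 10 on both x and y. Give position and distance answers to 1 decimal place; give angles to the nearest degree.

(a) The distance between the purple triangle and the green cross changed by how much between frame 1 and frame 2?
+0.5

Distance in frame 1: 5.4. Distance in frame 2: 5.9.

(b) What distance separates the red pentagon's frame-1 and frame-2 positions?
3.2

The red pentagon moved from (3.5, 5.2) to (2.3, 8.2), a distance of √(1.2² + 3.0²) ≈ 3.2.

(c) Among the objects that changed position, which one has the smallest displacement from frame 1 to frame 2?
the purple triangle

(moved 1.0)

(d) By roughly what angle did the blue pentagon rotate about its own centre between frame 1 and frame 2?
25° counter-clockwise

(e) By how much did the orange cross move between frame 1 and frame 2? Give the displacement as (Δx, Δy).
(1.1, 1.3)

The orange cross was at (1.2, 4.9) in frame 1 and (2.3, 6.2) in frame 2.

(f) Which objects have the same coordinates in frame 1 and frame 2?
the cyan pentagon, the green cross, the orange pentagon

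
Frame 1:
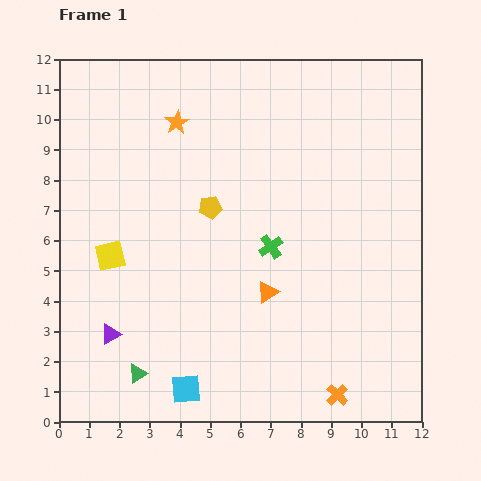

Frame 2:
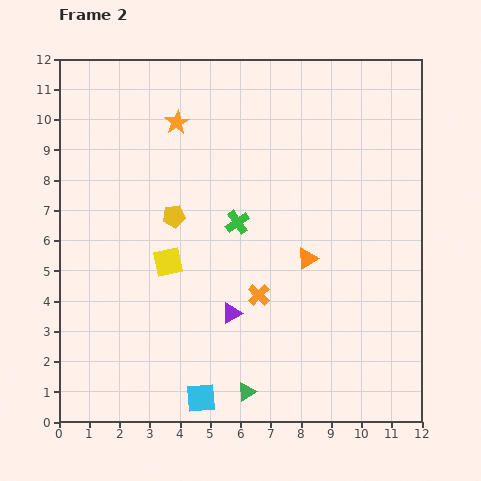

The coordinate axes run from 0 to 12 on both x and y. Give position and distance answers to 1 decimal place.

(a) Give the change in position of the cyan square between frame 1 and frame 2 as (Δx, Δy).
(0.5, -0.3)

The cyan square was at (4.2, 1.1) in frame 1 and (4.7, 0.8) in frame 2.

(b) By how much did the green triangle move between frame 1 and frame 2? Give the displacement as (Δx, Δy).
(3.6, -0.6)

The green triangle was at (2.6, 1.6) in frame 1 and (6.2, 1.0) in frame 2.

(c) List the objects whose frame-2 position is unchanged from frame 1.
the orange star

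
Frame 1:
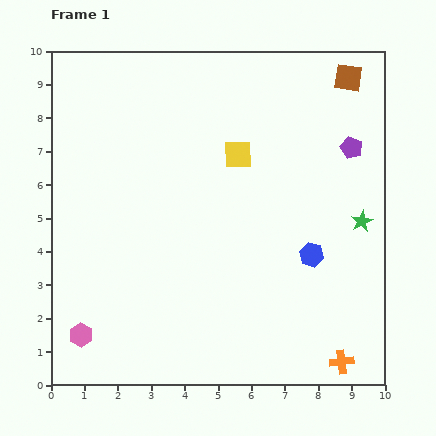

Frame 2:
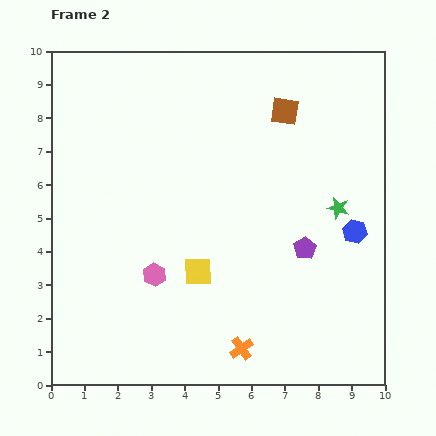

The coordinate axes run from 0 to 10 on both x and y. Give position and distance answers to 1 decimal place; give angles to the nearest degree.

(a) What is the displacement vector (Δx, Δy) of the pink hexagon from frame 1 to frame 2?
(2.2, 1.8)

The pink hexagon was at (0.9, 1.5) in frame 1 and (3.1, 3.3) in frame 2.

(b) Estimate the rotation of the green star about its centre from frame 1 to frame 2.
29° counter-clockwise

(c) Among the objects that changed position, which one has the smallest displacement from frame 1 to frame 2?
the green star

(moved 0.8)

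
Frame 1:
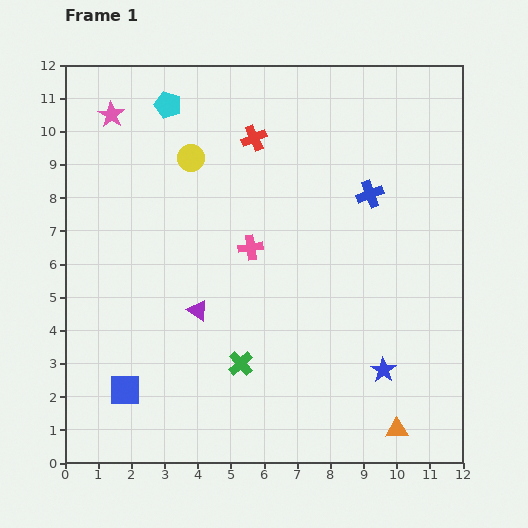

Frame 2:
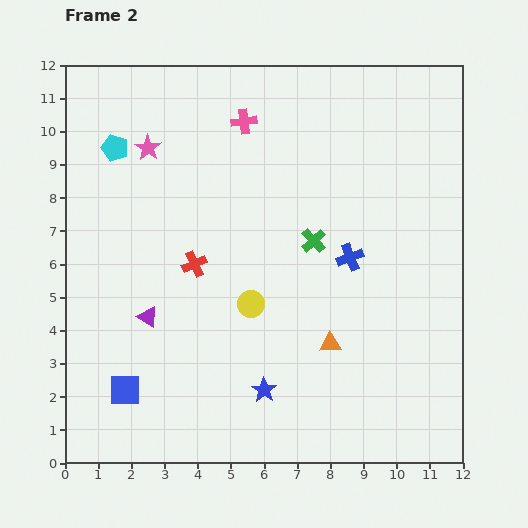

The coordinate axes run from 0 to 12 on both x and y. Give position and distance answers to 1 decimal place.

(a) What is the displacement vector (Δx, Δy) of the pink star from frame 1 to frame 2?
(1.1, -1.0)

The pink star was at (1.4, 10.5) in frame 1 and (2.5, 9.5) in frame 2.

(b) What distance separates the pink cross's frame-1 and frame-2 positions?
3.8

The pink cross moved from (5.6, 6.5) to (5.4, 10.3), a distance of √(0.2² + 3.8²) ≈ 3.8.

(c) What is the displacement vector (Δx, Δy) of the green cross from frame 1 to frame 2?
(2.2, 3.7)

The green cross was at (5.3, 3.0) in frame 1 and (7.5, 6.7) in frame 2.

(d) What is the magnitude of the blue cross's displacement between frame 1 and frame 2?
2.0

The blue cross moved from (9.2, 8.1) to (8.6, 6.2), a distance of √(0.6² + 1.9²) ≈ 2.0.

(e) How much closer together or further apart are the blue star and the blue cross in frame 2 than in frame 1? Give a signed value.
-0.5

Distance in frame 1: 5.3. Distance in frame 2: 4.8.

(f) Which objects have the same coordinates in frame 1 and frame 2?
the blue square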